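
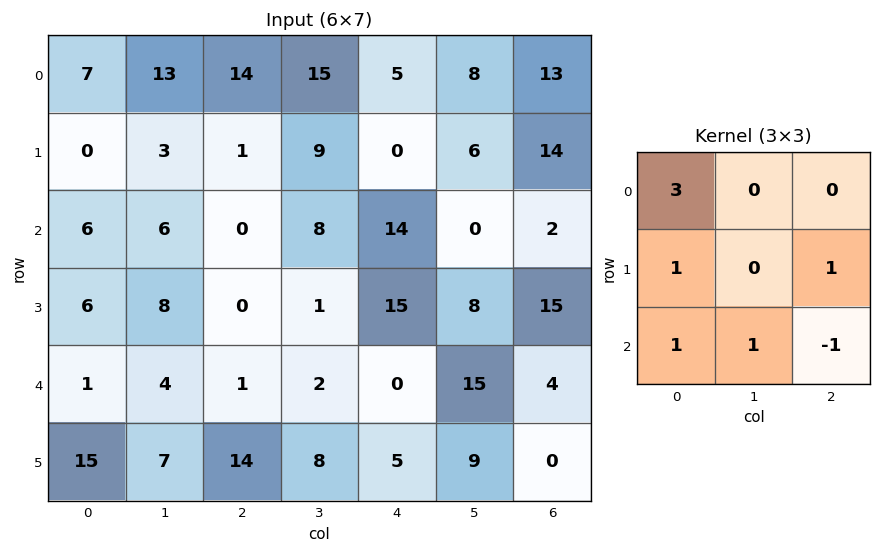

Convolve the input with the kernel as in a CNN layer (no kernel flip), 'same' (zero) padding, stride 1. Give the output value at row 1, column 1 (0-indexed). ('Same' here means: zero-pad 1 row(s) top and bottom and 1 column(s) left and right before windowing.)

34

The receptive field on the zero-padded input at this output position is [7 13 14 / 0 3 1 / 6 6 0]. Elementwise product with the kernel and sum: 7·3 + 0·1 + 1·1 + 6·1 + 6·1 + 0·-1.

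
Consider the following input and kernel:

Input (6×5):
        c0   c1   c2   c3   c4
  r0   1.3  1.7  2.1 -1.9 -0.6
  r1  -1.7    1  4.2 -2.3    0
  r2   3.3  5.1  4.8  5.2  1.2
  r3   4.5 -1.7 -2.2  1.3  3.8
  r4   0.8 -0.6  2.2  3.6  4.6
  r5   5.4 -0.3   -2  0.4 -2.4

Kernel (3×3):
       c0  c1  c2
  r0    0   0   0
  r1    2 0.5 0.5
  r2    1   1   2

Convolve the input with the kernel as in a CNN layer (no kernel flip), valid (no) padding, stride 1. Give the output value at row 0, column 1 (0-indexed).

23.25

The receptive field on the input at this output position is [1.7 2.1 -1.9 / 1 4.2 -2.3 / 5.1 4.8 5.2]. Elementwise product with the kernel and sum: 1·2 + 4.2·0.5 + -2.3·0.5 + 5.1·1 + 4.8·1 + 5.2·2.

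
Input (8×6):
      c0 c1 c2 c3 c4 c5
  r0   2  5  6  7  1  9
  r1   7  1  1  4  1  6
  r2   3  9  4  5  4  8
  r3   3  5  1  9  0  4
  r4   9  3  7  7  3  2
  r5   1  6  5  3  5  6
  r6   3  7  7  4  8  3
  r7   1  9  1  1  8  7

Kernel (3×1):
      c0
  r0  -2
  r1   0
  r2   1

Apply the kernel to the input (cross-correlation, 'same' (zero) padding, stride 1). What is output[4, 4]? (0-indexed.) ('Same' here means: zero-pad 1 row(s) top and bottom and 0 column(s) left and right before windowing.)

The receptive field on the zero-padded input at this output position is [0 / 3 / 5]. Elementwise product with the kernel and sum: 0·-2 + 5·1.

5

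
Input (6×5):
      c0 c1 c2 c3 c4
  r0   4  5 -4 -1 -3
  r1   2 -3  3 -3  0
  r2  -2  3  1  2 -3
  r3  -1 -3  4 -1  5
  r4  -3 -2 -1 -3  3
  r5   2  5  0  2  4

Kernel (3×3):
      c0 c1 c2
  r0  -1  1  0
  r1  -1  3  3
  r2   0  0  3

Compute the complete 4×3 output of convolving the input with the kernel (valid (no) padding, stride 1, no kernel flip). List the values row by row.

2 0 -18
21 9 5
6 1 18
-8 3 8

Output[0,0]: The receptive field on the input at this output position is [4 5 -4 / 2 -3 3 / -2 3 1]. Elementwise product with the kernel and sum: 4·-1 + 5·1 + 2·-1 + -3·3 + 3·3 + 1·3.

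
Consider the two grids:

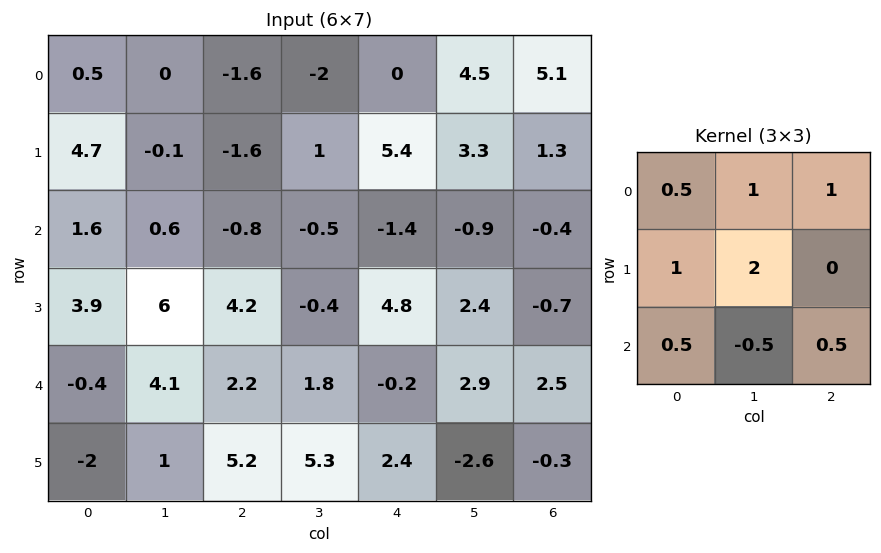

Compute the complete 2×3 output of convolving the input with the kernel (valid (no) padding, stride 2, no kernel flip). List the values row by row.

Output[0,0]: The receptive field on the input at this output position is [0.5 0 -1.6 / 4.7 -0.1 -1.6 / 1.6 0.6 -0.8]. Elementwise product with the kernel and sum: 0.5·0.5 + 0·1 + -1.6·1 + 4.7·1 + -0.1·2 + 1.6·0.5 + 0.6·-0.5 + -0.8·0.5.

3.25 -3.25 21.15
15.35 1.2 7.3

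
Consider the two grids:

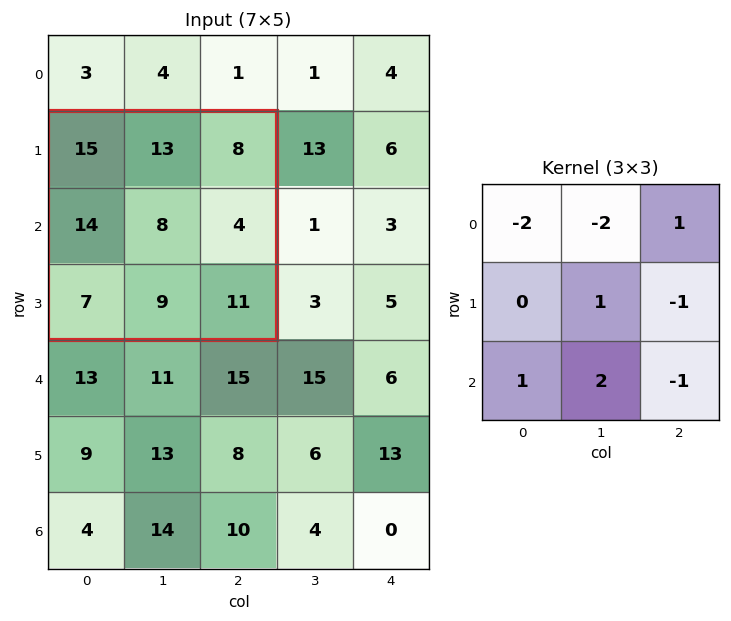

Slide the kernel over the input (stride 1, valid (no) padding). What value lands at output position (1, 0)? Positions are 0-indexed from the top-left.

-30

The receptive field on the input at this output position is [15 13 8 / 14 8 4 / 7 9 11]. Elementwise product with the kernel and sum: 15·-2 + 13·-2 + 8·1 + 8·1 + 4·-1 + 7·1 + 9·2 + 11·-1.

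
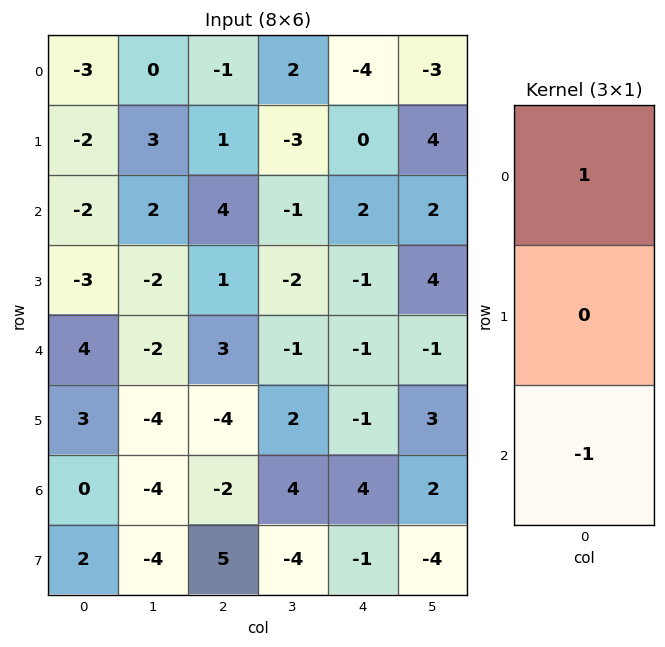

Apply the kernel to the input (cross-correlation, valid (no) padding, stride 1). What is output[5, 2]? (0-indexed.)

-9

The receptive field on the input at this output position is [-4 / -2 / 5]. Elementwise product with the kernel and sum: -4·1 + 5·-1.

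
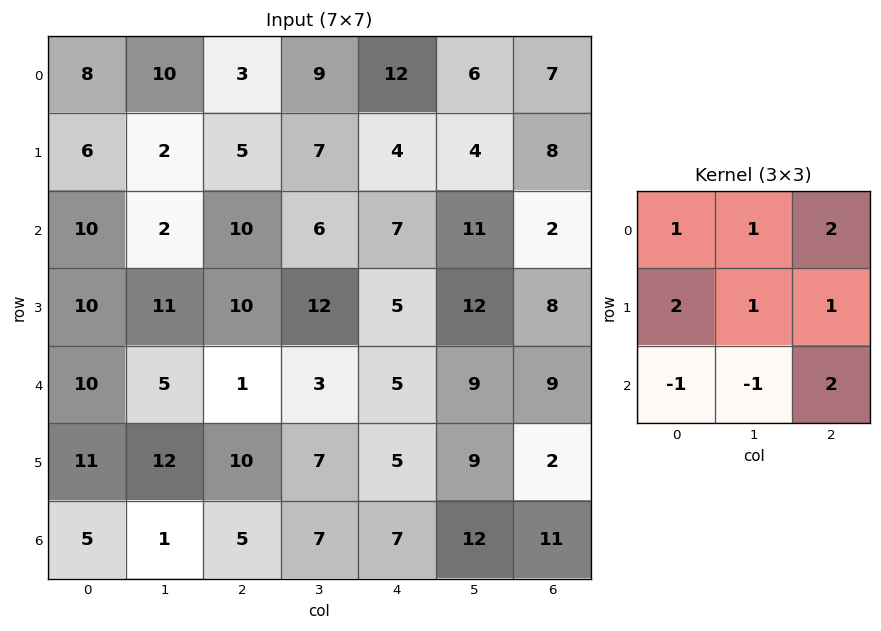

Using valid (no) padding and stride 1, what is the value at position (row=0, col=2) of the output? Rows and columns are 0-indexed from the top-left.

55

The receptive field on the input at this output position is [3 9 12 / 5 7 4 / 10 6 7]. Elementwise product with the kernel and sum: 3·1 + 9·1 + 12·2 + 5·2 + 7·1 + 4·1 + 10·-1 + 6·-1 + 7·2.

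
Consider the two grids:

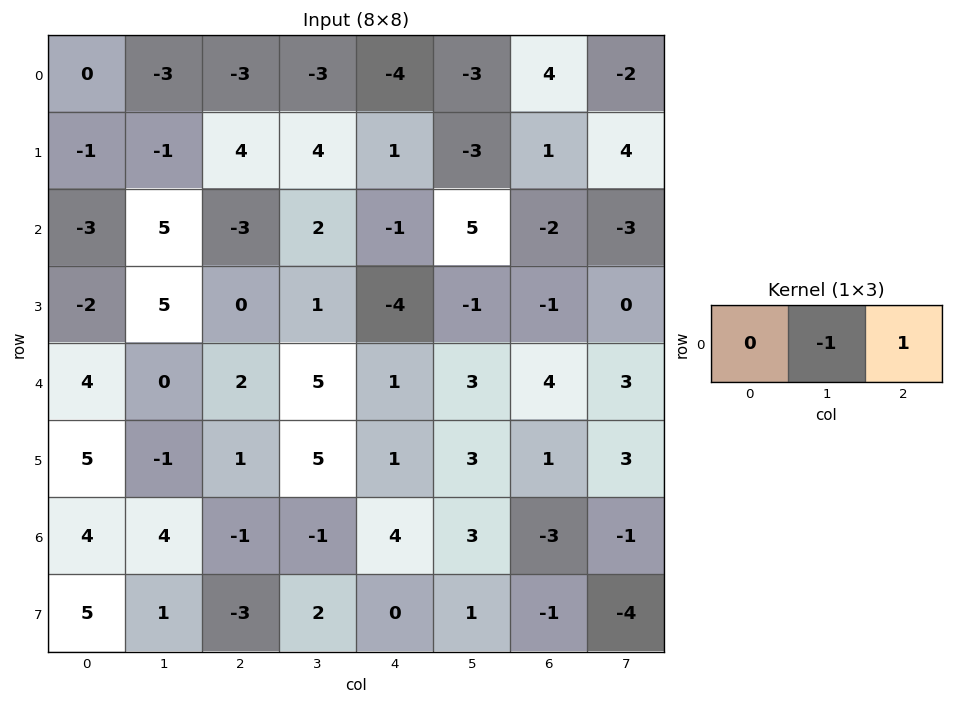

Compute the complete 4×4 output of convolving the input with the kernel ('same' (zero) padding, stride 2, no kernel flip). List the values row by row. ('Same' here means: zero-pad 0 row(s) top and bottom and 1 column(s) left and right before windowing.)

Output[0,0]: The receptive field on the zero-padded input at this output position is [0 0 -3]. Elementwise product with the kernel and sum: 0·-1 + -3·1.

-3 0 1 -6
8 5 6 -1
-4 3 2 -1
0 0 -1 2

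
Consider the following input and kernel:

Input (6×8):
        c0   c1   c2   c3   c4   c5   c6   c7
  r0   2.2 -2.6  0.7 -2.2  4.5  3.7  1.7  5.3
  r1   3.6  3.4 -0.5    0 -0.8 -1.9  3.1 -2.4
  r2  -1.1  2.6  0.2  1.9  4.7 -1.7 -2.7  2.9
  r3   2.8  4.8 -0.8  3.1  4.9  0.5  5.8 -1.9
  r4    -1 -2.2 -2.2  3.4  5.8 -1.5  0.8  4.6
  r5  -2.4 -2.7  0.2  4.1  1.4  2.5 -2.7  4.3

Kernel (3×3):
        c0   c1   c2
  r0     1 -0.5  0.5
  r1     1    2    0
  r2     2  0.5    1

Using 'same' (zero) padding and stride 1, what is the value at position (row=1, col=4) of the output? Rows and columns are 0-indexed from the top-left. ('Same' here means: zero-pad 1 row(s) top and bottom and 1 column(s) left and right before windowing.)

The receptive field on the zero-padded input at this output position is [-2.2 4.5 3.7 / 0 -0.8 -1.9 / 1.9 4.7 -1.7]. Elementwise product with the kernel and sum: -2.2·1 + 4.5·-0.5 + 3.7·0.5 + 0·1 + -0.8·2 + 1.9·2 + 4.7·0.5 + -1.7·1.

0.25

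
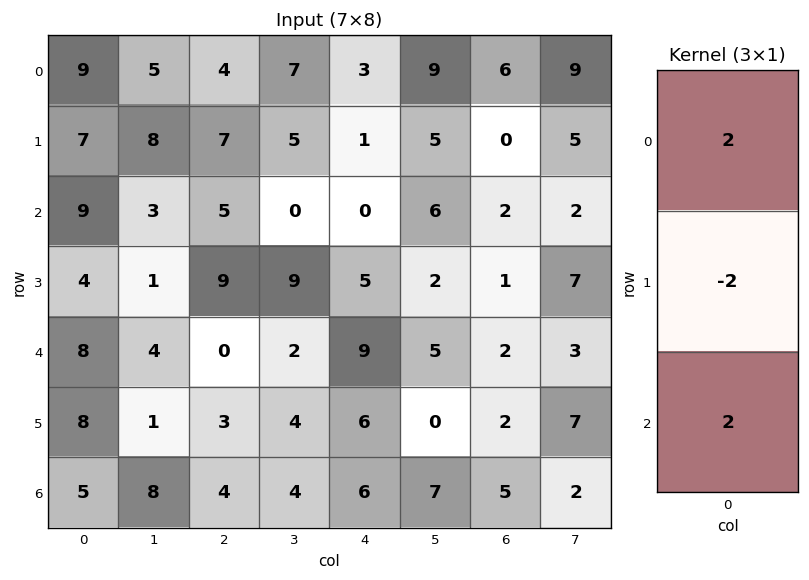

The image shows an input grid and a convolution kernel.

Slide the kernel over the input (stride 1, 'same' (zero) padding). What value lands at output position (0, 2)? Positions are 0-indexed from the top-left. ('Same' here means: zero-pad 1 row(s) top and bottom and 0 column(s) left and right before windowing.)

6

The receptive field on the zero-padded input at this output position is [0 / 4 / 7]. Elementwise product with the kernel and sum: 0·2 + 4·-2 + 7·2.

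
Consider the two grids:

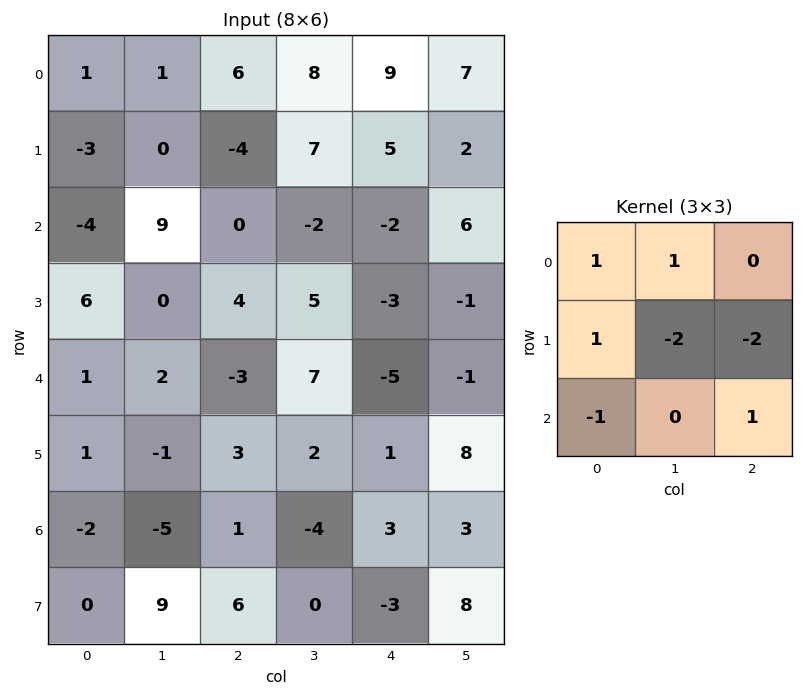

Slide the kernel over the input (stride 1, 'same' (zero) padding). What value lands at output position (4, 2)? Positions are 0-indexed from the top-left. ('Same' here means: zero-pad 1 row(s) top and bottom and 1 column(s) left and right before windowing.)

1

The receptive field on the zero-padded input at this output position is [0 4 5 / 2 -3 7 / -1 3 2]. Elementwise product with the kernel and sum: 0·1 + 4·1 + 2·1 + -3·-2 + 7·-2 + -1·-1 + 2·1.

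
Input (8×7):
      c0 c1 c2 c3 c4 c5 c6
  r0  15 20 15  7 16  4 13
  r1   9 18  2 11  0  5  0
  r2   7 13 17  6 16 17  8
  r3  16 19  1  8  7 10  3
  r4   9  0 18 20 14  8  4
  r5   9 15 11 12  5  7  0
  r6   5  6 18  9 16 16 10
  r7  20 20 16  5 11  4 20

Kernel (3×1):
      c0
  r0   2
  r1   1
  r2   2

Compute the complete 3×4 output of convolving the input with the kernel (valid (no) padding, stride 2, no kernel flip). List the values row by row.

53 66 64 42
48 71 67 27
37 83 65 28

Output[0,0]: The receptive field on the input at this output position is [15 / 9 / 7]. Elementwise product with the kernel and sum: 15·2 + 9·1 + 7·2.
Output[0,1]: The receptive field on the input at this output position is [15 / 2 / 17]. Elementwise product with the kernel and sum: 15·2 + 2·1 + 17·2.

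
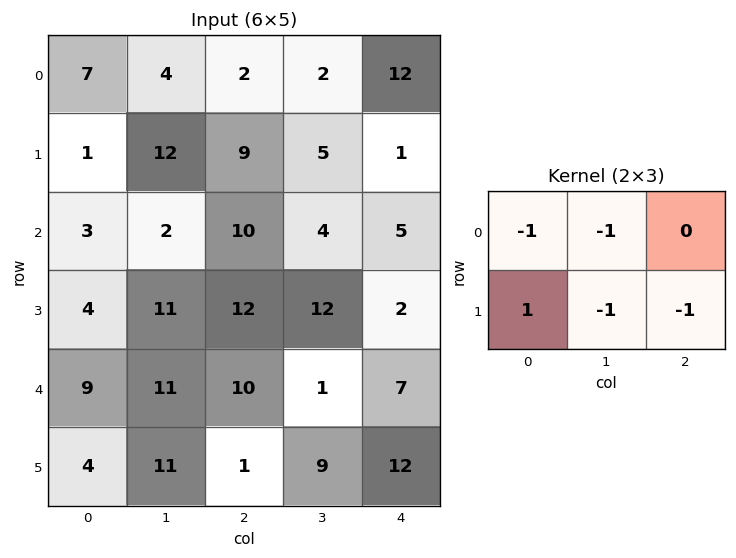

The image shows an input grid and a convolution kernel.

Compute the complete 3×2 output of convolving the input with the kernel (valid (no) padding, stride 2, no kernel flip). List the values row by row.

-31 -1
-24 -16
-28 -31

Output[0,0]: The receptive field on the input at this output position is [7 4 2 / 1 12 9]. Elementwise product with the kernel and sum: 7·-1 + 4·-1 + 1·1 + 12·-1 + 9·-1.
Output[0,1]: The receptive field on the input at this output position is [2 2 12 / 9 5 1]. Elementwise product with the kernel and sum: 2·-1 + 2·-1 + 9·1 + 5·-1 + 1·-1.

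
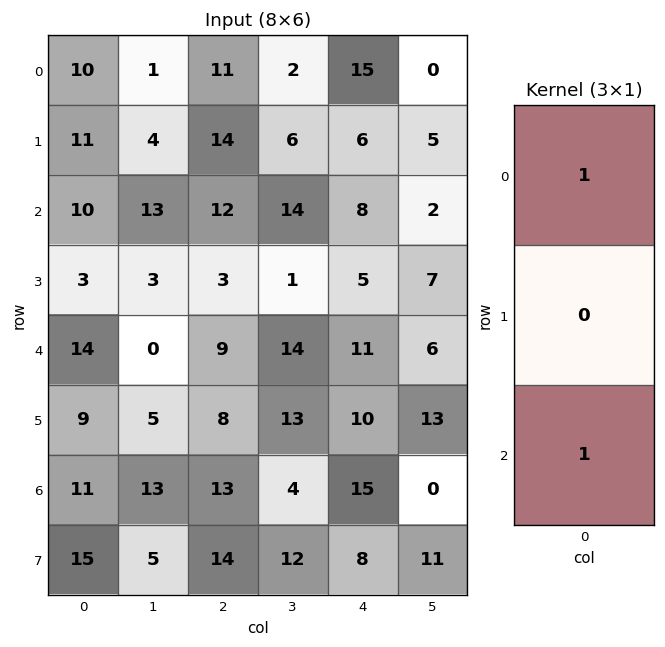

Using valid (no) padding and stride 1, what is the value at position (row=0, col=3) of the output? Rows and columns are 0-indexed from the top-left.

The receptive field on the input at this output position is [2 / 6 / 14]. Elementwise product with the kernel and sum: 2·1 + 14·1.

16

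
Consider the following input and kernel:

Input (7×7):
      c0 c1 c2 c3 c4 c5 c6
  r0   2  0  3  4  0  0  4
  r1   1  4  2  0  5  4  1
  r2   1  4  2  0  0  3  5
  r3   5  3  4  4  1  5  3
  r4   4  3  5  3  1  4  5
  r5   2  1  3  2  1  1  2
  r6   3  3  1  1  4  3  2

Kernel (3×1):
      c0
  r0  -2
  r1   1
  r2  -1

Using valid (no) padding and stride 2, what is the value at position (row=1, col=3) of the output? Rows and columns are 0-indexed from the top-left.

The receptive field on the input at this output position is [5 / 3 / 5]. Elementwise product with the kernel and sum: 5·-2 + 3·1 + 5·-1.

-12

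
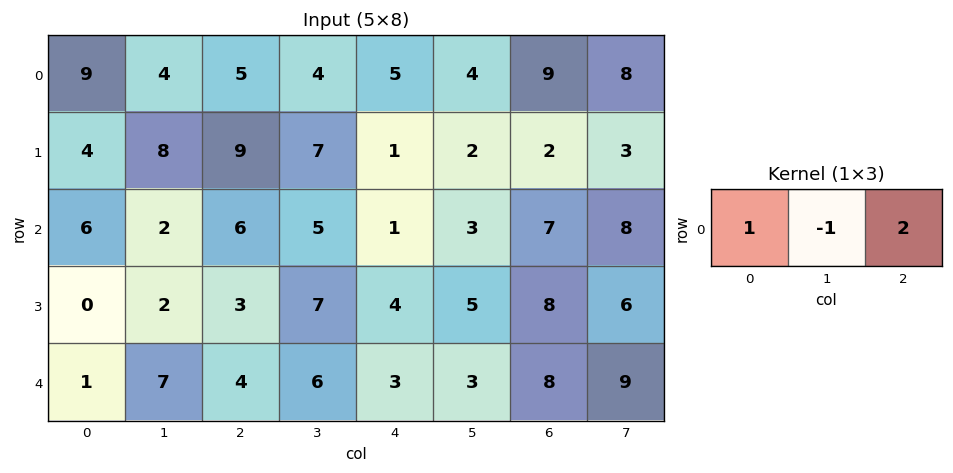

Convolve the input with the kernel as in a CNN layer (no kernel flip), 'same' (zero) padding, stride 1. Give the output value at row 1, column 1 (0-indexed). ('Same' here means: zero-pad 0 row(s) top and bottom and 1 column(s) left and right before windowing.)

14

The receptive field on the zero-padded input at this output position is [4 8 9]. Elementwise product with the kernel and sum: 4·1 + 8·-1 + 9·2.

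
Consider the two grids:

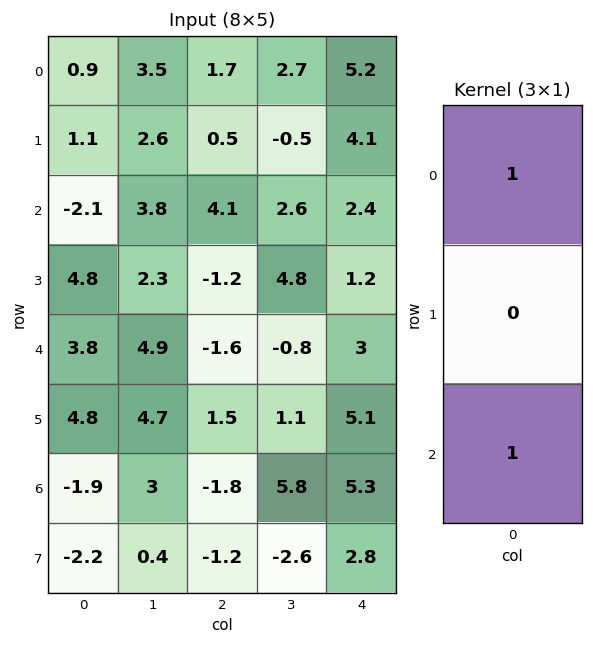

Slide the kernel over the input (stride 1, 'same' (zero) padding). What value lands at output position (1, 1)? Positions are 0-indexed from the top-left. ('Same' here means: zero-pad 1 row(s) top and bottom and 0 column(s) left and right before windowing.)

The receptive field on the zero-padded input at this output position is [3.5 / 2.6 / 3.8]. Elementwise product with the kernel and sum: 3.5·1 + 3.8·1.

7.3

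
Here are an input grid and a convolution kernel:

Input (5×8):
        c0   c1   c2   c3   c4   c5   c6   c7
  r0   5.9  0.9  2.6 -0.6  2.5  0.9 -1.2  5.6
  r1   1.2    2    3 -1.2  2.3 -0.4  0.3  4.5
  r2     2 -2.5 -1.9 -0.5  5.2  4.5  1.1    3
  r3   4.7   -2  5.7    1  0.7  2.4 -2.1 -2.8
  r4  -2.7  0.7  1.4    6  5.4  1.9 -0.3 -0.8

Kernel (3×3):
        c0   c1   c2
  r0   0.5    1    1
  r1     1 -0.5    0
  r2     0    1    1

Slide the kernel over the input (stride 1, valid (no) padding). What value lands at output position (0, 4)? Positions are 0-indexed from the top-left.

The receptive field on the input at this output position is [2.5 0.9 -1.2 / 2.3 -0.4 0.3 / 5.2 4.5 1.1]. Elementwise product with the kernel and sum: 2.5·0.5 + 0.9·1 + -1.2·1 + 2.3·1 + -0.4·-0.5 + 4.5·1 + 1.1·1.

9.05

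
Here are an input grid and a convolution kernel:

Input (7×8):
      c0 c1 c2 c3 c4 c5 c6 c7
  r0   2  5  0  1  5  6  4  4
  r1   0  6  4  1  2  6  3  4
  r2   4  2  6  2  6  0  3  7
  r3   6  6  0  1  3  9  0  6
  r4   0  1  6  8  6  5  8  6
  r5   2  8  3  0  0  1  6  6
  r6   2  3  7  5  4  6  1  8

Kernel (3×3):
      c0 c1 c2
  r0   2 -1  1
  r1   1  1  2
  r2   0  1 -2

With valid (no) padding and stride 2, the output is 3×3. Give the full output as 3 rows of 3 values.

3 3 16
13 19 16
10 10 32

Output[0,0]: The receptive field on the input at this output position is [2 5 0 / 0 6 4 / 4 2 6]. Elementwise product with the kernel and sum: 2·2 + 5·-1 + 0·1 + 0·1 + 6·1 + 4·2 + 2·1 + 6·-2.
Output[0,1]: The receptive field on the input at this output position is [0 1 5 / 4 1 2 / 6 2 6]. Elementwise product with the kernel and sum: 0·2 + 1·-1 + 5·1 + 4·1 + 1·1 + 2·2 + 2·1 + 6·-2.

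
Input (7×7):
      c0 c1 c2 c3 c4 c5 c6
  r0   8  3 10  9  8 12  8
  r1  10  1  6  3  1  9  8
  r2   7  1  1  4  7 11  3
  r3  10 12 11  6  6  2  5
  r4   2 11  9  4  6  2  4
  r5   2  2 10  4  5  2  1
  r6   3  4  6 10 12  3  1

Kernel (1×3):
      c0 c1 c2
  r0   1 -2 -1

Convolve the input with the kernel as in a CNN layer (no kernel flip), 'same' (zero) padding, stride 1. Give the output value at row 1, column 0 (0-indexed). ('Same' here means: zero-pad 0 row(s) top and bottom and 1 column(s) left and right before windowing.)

The receptive field on the zero-padded input at this output position is [0 10 1]. Elementwise product with the kernel and sum: 0·1 + 10·-2 + 1·-1.

-21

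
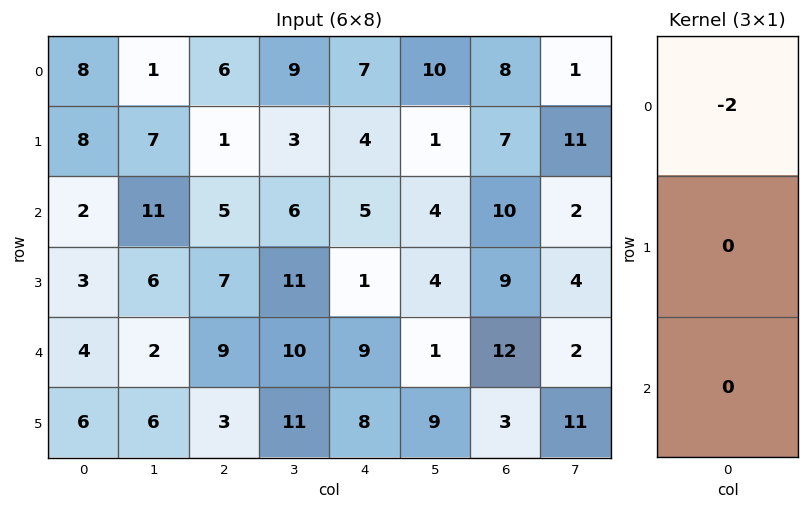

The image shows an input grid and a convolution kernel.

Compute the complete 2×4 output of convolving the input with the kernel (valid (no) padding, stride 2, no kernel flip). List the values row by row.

-16 -12 -14 -16
-4 -10 -10 -20

Output[0,0]: The receptive field on the input at this output position is [8 / 8 / 2]. Elementwise product with the kernel and sum: 8·-2.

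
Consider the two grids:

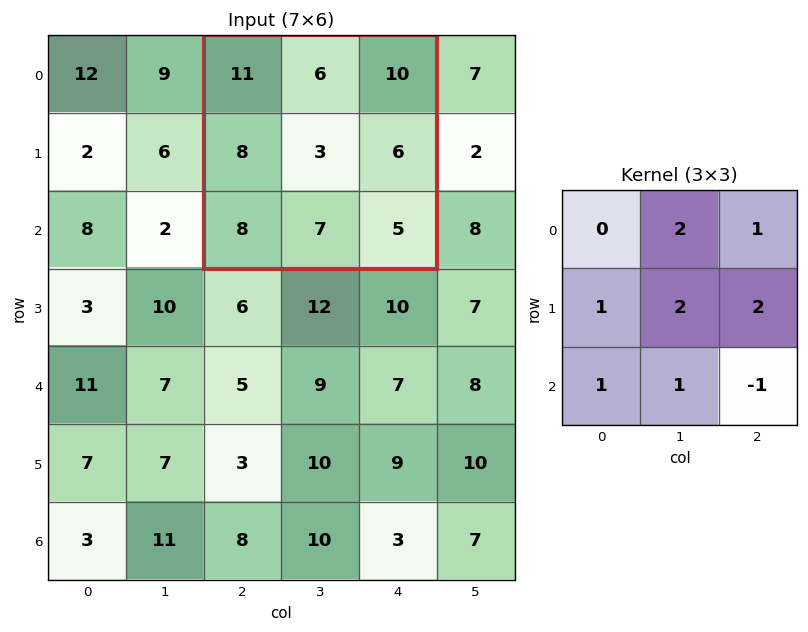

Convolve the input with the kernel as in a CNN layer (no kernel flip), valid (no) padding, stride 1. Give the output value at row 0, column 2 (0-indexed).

58

The receptive field on the input at this output position is [11 6 10 / 8 3 6 / 8 7 5]. Elementwise product with the kernel and sum: 6·2 + 10·1 + 8·1 + 3·2 + 6·2 + 8·1 + 7·1 + 5·-1.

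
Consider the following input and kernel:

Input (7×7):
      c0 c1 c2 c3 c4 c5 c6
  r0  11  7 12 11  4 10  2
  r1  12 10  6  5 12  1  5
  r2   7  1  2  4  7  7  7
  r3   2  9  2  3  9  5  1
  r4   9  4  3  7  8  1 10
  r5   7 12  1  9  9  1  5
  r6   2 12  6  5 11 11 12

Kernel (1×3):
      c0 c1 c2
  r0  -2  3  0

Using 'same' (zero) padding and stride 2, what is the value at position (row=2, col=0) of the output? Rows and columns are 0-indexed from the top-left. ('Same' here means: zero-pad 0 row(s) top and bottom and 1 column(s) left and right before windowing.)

27

The receptive field on the zero-padded input at this output position is [0 9 4]. Elementwise product with the kernel and sum: 0·-2 + 9·3.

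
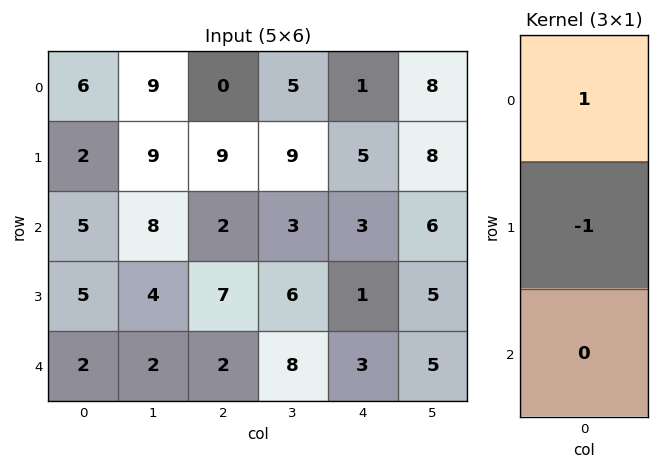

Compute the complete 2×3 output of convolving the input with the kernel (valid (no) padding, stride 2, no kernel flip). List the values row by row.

4 -9 -4
0 -5 2

Output[0,0]: The receptive field on the input at this output position is [6 / 2 / 5]. Elementwise product with the kernel and sum: 6·1 + 2·-1.
Output[0,1]: The receptive field on the input at this output position is [0 / 9 / 2]. Elementwise product with the kernel and sum: 0·1 + 9·-1.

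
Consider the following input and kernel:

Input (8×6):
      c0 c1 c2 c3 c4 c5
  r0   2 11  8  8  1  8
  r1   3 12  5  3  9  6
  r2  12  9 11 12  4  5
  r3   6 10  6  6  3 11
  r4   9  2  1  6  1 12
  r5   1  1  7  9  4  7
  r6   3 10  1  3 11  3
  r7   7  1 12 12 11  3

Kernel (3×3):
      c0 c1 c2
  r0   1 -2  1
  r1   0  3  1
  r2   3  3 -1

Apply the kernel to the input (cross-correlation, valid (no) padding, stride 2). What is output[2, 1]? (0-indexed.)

22

The receptive field on the input at this output position is [1 6 1 / 7 9 4 / 1 3 11]. Elementwise product with the kernel and sum: 1·1 + 6·-2 + 1·1 + 9·3 + 4·1 + 1·3 + 3·3 + 11·-1.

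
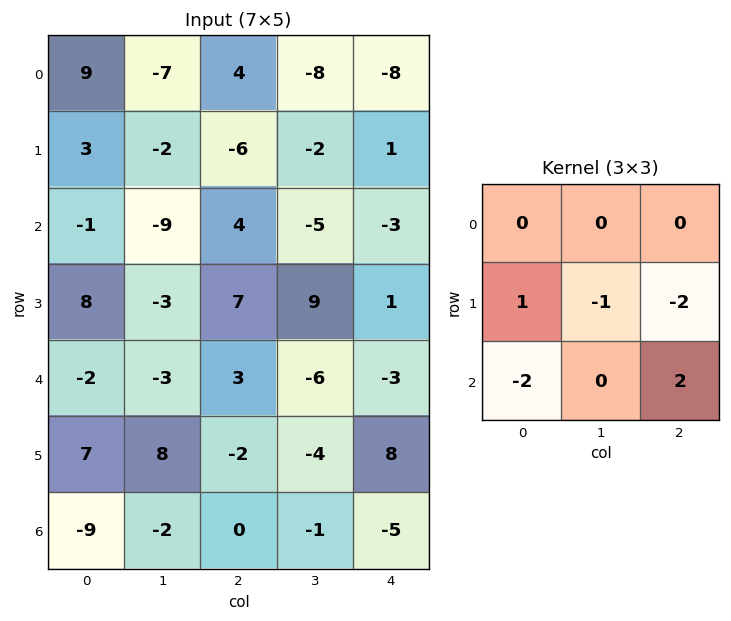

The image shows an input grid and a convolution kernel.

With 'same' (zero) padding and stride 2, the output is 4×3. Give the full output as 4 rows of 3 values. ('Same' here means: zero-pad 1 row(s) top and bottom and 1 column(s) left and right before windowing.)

Output[0,0]: The receptive field on the zero-padded input at this output position is [0 0 0 / 0 9 -7 / 0 3 -2]. Elementwise product with the kernel and sum: 0·1 + 9·-1 + -7·-2 + 0·-2 + -2·2.

1 5 4
13 21 -20
24 -18 5
13 0 4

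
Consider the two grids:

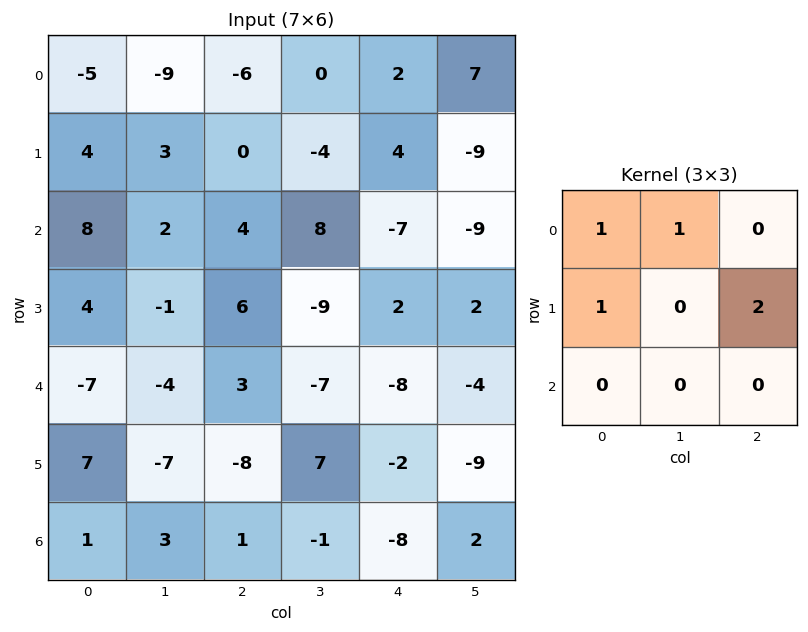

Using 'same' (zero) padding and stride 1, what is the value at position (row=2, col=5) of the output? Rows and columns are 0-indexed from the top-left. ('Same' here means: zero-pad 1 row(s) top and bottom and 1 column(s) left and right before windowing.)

The receptive field on the zero-padded input at this output position is [4 -9 0 / -7 -9 0 / 2 2 0]. Elementwise product with the kernel and sum: 4·1 + -9·1 + -7·1 + 0·2.

-12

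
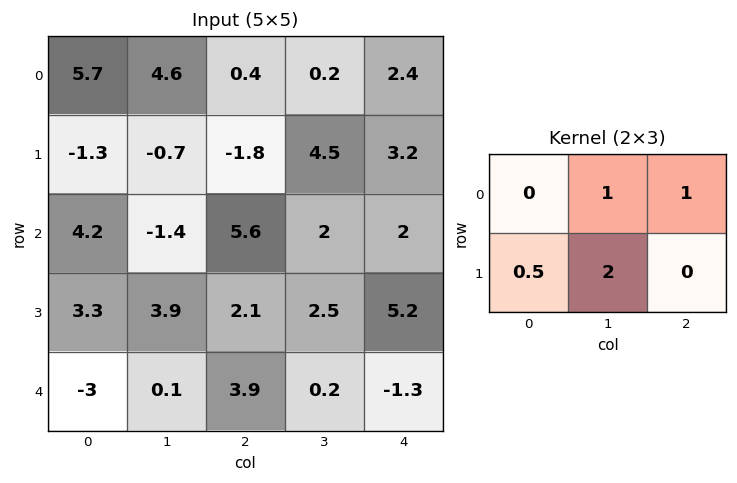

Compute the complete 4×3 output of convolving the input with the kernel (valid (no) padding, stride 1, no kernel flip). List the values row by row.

Output[0,0]: The receptive field on the input at this output position is [5.7 4.6 0.4 / -1.3 -0.7 -1.8]. Elementwise product with the kernel and sum: 4.6·1 + 0.4·1 + -1.3·0.5 + -0.7·2.

2.95 -3.35 10.7
-3.2 13.2 14.5
13.65 13.75 10.05
4.7 12.45 10.05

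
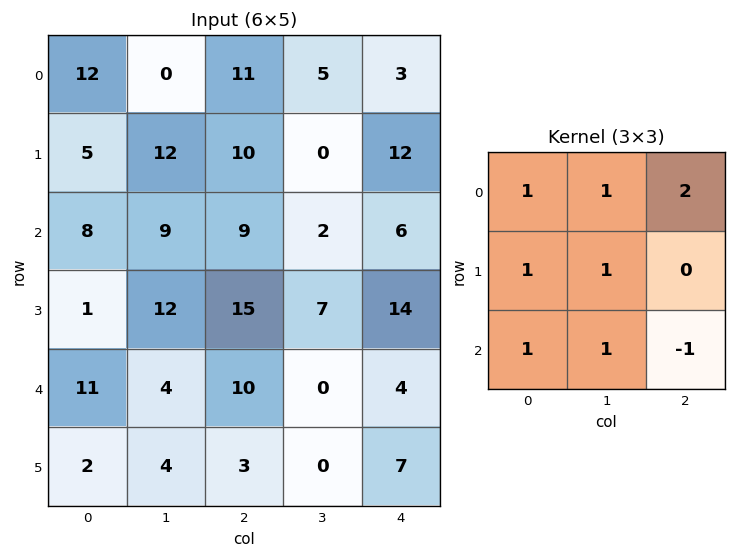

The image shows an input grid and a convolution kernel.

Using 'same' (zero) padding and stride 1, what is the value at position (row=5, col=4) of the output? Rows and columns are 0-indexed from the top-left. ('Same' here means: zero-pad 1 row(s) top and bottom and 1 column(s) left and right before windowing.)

11

The receptive field on the zero-padded input at this output position is [0 4 0 / 0 7 0 / 0 0 0]. Elementwise product with the kernel and sum: 0·1 + 4·1 + 0·2 + 0·1 + 7·1 + 0·1 + 0·1 + 0·-1.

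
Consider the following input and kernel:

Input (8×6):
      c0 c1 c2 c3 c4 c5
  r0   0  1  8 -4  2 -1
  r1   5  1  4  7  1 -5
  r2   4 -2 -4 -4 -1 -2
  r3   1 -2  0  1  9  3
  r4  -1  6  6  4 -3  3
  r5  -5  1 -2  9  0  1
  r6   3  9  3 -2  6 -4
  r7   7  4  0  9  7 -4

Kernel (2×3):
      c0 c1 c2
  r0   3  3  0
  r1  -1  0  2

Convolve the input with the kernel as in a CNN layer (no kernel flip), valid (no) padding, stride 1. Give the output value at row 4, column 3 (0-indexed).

The receptive field on the input at this output position is [4 -3 3 / 9 0 1]. Elementwise product with the kernel and sum: 4·3 + -3·3 + 9·-1 + 1·2.

-4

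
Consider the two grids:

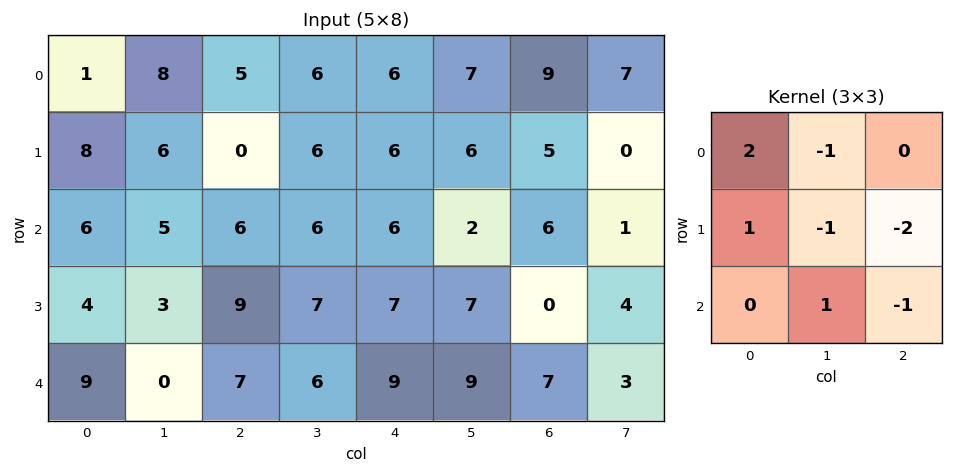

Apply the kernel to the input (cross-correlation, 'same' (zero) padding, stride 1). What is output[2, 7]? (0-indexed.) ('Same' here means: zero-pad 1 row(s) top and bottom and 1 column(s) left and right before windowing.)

19

The receptive field on the zero-padded input at this output position is [5 0 0 / 6 1 0 / 0 4 0]. Elementwise product with the kernel and sum: 5·2 + 0·-1 + 6·1 + 1·-1 + 0·-2 + 4·1 + 0·-1.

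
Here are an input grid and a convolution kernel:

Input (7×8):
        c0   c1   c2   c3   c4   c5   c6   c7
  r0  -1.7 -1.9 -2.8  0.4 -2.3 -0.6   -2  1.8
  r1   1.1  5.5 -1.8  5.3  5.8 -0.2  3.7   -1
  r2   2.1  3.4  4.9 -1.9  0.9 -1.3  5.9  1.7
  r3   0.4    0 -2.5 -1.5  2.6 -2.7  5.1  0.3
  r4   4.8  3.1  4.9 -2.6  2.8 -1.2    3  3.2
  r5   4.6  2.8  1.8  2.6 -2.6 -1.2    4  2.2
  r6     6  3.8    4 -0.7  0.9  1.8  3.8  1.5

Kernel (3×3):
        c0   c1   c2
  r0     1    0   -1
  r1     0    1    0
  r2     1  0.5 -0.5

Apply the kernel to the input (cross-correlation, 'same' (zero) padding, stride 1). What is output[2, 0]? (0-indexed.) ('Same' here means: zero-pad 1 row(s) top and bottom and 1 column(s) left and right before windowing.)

The receptive field on the zero-padded input at this output position is [0 1.1 5.5 / 0 2.1 3.4 / 0 0.4 0]. Elementwise product with the kernel and sum: 0·1 + 5.5·-1 + 2.1·1 + 0·1 + 0.4·0.5 + 0·-0.5.

-3.2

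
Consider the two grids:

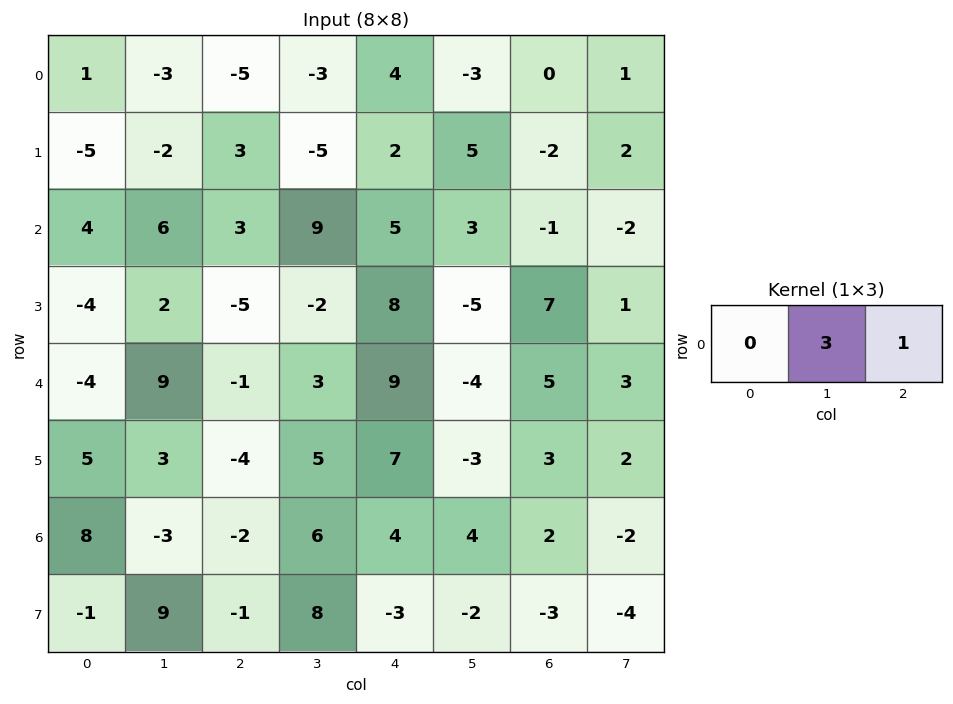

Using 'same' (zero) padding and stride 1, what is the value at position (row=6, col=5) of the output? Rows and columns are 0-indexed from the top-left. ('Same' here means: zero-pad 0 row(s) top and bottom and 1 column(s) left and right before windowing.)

The receptive field on the zero-padded input at this output position is [4 4 2]. Elementwise product with the kernel and sum: 4·3 + 2·1.

14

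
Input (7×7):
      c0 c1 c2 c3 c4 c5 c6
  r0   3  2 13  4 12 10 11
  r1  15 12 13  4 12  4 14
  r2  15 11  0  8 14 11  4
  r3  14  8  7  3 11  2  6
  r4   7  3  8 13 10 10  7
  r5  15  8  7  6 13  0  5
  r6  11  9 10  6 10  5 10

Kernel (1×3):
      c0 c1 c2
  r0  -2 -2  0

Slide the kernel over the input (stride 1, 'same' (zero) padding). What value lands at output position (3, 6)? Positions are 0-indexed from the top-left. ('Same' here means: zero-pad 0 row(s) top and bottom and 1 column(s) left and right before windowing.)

-16

The receptive field on the zero-padded input at this output position is [2 6 0]. Elementwise product with the kernel and sum: 2·-2 + 6·-2.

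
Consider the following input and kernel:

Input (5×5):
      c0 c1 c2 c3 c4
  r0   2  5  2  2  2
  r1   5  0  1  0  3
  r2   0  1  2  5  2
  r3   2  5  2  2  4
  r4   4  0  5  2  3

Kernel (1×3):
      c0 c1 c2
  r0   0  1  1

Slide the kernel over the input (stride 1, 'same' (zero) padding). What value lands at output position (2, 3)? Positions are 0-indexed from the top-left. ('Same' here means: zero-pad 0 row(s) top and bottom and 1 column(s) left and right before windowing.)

The receptive field on the zero-padded input at this output position is [2 5 2]. Elementwise product with the kernel and sum: 5·1 + 2·1.

7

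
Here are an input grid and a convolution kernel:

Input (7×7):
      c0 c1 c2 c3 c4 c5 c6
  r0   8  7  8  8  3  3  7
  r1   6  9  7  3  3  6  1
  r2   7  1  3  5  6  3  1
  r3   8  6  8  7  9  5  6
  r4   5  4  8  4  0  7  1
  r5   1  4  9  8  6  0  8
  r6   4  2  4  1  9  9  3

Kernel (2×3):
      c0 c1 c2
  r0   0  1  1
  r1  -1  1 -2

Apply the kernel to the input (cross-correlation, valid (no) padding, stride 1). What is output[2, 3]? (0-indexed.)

1

The receptive field on the input at this output position is [5 6 3 / 7 9 5]. Elementwise product with the kernel and sum: 6·1 + 3·1 + 7·-1 + 9·1 + 5·-2.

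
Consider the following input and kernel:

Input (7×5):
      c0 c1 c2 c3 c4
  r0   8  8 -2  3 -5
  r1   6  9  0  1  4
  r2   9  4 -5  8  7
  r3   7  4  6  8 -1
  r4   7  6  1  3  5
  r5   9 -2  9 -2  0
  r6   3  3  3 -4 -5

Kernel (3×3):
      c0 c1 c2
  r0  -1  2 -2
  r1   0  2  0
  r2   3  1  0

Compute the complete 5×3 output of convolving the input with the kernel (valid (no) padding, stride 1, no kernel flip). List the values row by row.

Output[0,0]: The receptive field on the input at this output position is [8 8 -2 / 6 9 0 / 9 4 -5]. Elementwise product with the kernel and sum: 8·-1 + 8·2 + -2·-2 + 9·2 + 9·3 + 4·1.
Output[0,1]: The receptive field on the input at this output position is [8 -2 3 / 9 0 1 / 4 -5 8]. Elementwise product with the kernel and sum: 8·-1 + -2·2 + 3·-2 + 0·2 + 4·3 + -5·1.

61 -11 13
45 -3 36
44 1 29
26 -3 43
11 20 -4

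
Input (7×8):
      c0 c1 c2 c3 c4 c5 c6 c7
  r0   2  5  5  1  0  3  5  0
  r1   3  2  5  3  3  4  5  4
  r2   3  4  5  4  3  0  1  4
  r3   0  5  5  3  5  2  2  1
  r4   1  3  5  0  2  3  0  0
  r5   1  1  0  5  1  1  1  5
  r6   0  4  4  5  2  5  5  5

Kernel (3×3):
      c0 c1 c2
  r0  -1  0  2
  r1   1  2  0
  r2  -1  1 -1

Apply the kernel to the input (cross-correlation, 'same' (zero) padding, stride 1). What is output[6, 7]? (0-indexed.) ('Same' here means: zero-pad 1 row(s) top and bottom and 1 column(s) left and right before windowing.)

The receptive field on the zero-padded input at this output position is [1 5 0 / 5 5 0 / 0 0 0]. Elementwise product with the kernel and sum: 1·-1 + 0·2 + 5·1 + 5·2 + 0·-1 + 0·1 + 0·-1.

14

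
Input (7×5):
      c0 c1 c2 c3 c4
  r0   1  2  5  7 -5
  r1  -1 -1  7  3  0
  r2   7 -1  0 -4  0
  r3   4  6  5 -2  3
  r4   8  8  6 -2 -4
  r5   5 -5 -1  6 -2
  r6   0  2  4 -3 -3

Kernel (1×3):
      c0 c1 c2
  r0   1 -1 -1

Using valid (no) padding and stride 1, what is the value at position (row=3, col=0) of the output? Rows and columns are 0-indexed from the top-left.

The receptive field on the input at this output position is [4 6 5]. Elementwise product with the kernel and sum: 4·1 + 6·-1 + 5·-1.

-7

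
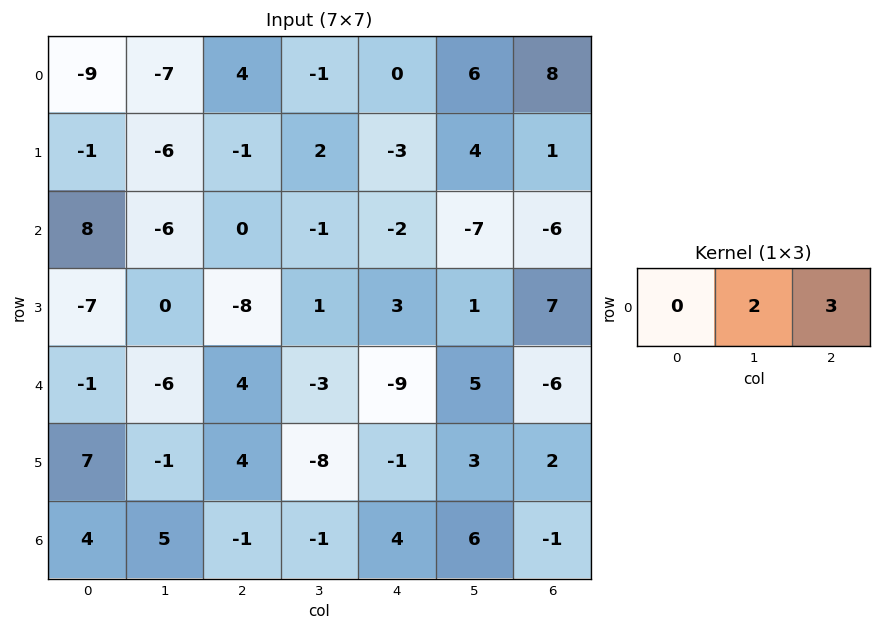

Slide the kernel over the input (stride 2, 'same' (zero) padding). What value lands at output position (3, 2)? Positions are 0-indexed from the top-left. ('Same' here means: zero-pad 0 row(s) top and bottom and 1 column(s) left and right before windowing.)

The receptive field on the zero-padded input at this output position is [-1 4 6]. Elementwise product with the kernel and sum: 4·2 + 6·3.

26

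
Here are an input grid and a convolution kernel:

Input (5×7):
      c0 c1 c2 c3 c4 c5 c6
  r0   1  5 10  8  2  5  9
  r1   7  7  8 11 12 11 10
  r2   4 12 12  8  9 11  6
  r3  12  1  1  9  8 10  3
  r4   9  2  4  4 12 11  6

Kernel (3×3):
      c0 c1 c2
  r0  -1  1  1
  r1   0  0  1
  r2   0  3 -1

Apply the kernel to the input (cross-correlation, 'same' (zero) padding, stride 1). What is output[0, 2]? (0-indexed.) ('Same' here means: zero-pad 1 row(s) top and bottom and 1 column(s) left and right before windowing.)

The receptive field on the zero-padded input at this output position is [0 0 0 / 5 10 8 / 7 8 11]. Elementwise product with the kernel and sum: 0·-1 + 0·1 + 0·1 + 8·1 + 8·3 + 11·-1.

21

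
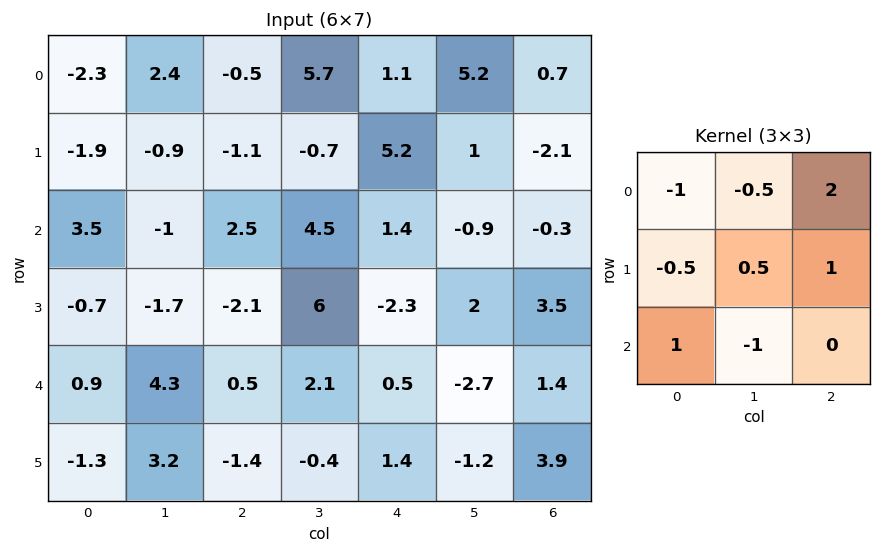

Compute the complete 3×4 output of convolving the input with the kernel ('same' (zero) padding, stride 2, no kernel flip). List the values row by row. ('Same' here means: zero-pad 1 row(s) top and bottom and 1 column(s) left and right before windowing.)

Output[0,0]: The receptive field on the zero-padded input at this output position is [0 0 0 / 0 -2.3 2.4 / 0 -1.9 -0.9]. Elementwise product with the kernel and sum: 0·-1 + 0·-0.5 + 0·2 + 0·-0.5 + -2.3·0.5 + 2.4·1 + 0·1 + -1.9·-1.

3.15 4.45 -3 0.85
0.6 6.7 5.95 -1.15
3 19.55 -6.15 -6.8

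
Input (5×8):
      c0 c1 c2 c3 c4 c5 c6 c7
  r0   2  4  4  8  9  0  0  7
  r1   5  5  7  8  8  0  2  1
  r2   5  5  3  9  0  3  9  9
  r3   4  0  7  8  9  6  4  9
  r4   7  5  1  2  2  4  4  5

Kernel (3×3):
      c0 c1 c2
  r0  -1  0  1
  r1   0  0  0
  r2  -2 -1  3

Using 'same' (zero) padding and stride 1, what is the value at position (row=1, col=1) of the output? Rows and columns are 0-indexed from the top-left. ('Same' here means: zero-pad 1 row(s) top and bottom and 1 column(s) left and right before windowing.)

-4

The receptive field on the zero-padded input at this output position is [2 4 4 / 5 5 7 / 5 5 3]. Elementwise product with the kernel and sum: 2·-1 + 4·1 + 5·-2 + 5·-1 + 3·3.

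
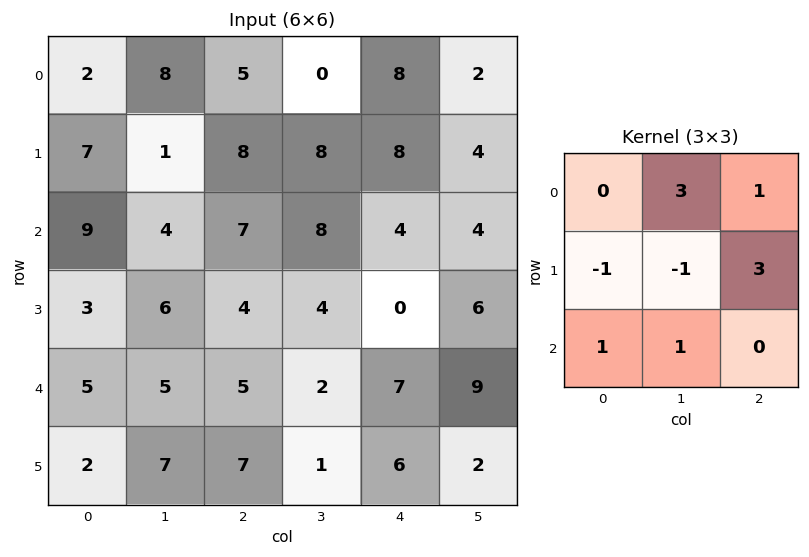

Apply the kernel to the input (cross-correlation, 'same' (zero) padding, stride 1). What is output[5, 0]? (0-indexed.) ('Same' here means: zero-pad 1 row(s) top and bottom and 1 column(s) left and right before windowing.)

39

The receptive field on the zero-padded input at this output position is [0 5 5 / 0 2 7 / 0 0 0]. Elementwise product with the kernel and sum: 5·3 + 5·1 + 0·-1 + 2·-1 + 7·3 + 0·1 + 0·1.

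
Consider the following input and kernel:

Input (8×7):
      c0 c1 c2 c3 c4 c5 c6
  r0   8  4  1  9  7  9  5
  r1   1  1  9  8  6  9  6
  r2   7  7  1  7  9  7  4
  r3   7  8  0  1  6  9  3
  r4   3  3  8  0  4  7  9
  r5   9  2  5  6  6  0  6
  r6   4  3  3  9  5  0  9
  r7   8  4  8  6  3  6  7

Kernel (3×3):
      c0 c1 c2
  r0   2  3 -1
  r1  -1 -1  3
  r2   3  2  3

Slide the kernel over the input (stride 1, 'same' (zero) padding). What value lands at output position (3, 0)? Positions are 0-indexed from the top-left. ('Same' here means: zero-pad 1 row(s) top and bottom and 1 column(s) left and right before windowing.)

46

The receptive field on the zero-padded input at this output position is [0 7 7 / 0 7 8 / 0 3 3]. Elementwise product with the kernel and sum: 0·2 + 7·3 + 7·-1 + 0·-1 + 7·-1 + 8·3 + 0·3 + 3·2 + 3·3.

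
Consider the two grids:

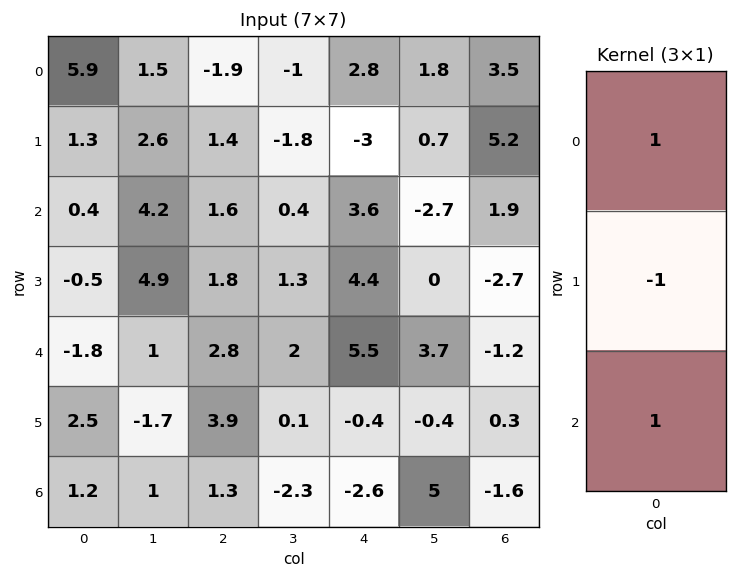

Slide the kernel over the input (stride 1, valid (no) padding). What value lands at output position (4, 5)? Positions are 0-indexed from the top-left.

9.1

The receptive field on the input at this output position is [3.7 / -0.4 / 5]. Elementwise product with the kernel and sum: 3.7·1 + -0.4·-1 + 5·1.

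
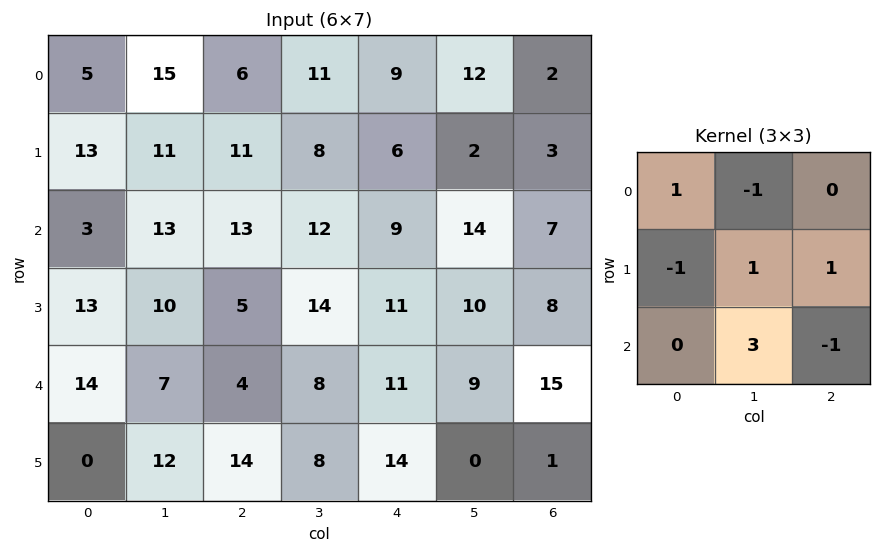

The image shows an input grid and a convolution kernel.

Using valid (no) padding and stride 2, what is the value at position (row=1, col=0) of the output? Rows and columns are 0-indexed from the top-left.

9

The receptive field on the input at this output position is [3 13 13 / 13 10 5 / 14 7 4]. Elementwise product with the kernel and sum: 3·1 + 13·-1 + 13·-1 + 10·1 + 5·1 + 7·3 + 4·-1.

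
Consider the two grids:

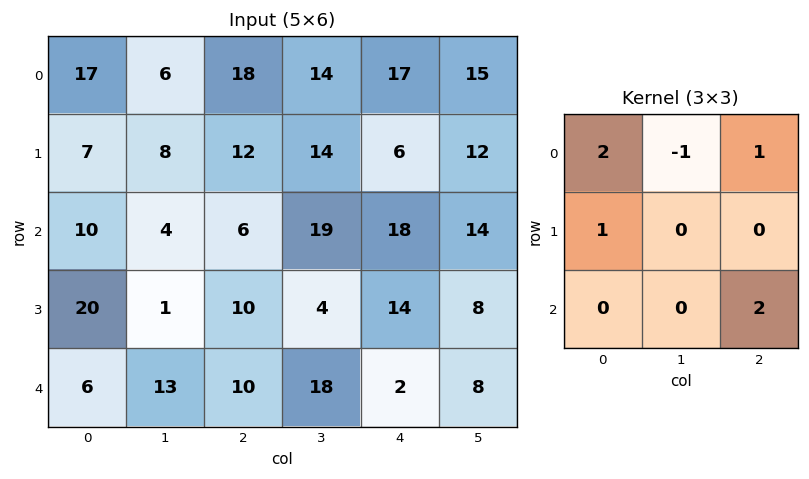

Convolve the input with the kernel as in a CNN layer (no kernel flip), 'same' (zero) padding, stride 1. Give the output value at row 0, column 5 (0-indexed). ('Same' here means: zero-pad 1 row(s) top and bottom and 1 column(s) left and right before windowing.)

The receptive field on the zero-padded input at this output position is [0 0 0 / 17 15 0 / 6 12 0]. Elementwise product with the kernel and sum: 0·2 + 0·-1 + 0·1 + 17·1 + 0·2.

17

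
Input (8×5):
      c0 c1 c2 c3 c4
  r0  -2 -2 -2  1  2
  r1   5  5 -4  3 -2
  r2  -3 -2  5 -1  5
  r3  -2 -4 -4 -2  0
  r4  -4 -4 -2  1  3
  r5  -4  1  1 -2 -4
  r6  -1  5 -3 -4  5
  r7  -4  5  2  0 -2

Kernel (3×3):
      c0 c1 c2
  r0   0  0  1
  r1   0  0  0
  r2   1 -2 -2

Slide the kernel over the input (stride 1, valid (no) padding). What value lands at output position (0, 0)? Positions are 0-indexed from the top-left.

The receptive field on the input at this output position is [-2 -2 -2 / 5 5 -4 / -3 -2 5]. Elementwise product with the kernel and sum: -2·1 + -3·1 + -2·-2 + 5·-2.

-11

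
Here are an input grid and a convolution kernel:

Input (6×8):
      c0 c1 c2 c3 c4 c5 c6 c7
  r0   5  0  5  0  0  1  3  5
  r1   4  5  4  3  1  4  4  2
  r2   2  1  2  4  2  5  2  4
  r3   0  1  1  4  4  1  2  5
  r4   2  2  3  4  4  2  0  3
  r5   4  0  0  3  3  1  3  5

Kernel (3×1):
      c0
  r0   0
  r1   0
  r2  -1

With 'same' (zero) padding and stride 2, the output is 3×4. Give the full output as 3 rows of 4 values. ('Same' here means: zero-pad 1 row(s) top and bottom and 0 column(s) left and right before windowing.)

Output[0,0]: The receptive field on the zero-padded input at this output position is [0 / 5 / 4]. Elementwise product with the kernel and sum: 4·-1.
Output[0,1]: The receptive field on the zero-padded input at this output position is [0 / 5 / 4]. Elementwise product with the kernel and sum: 4·-1.

-4 -4 -1 -4
0 -1 -4 -2
-4 0 -3 -3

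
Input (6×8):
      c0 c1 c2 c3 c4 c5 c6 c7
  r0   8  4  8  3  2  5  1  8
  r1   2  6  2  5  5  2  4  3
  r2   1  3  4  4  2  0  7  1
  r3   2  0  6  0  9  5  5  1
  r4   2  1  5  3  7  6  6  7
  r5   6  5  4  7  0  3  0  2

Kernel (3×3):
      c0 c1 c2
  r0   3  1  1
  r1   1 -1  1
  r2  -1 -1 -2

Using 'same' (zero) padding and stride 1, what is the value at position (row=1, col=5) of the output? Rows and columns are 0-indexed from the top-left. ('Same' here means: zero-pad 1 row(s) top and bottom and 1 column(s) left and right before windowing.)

3

The receptive field on the zero-padded input at this output position is [2 5 1 / 5 2 4 / 2 0 7]. Elementwise product with the kernel and sum: 2·3 + 5·1 + 1·1 + 5·1 + 2·-1 + 4·1 + 2·-1 + 0·-1 + 7·-2.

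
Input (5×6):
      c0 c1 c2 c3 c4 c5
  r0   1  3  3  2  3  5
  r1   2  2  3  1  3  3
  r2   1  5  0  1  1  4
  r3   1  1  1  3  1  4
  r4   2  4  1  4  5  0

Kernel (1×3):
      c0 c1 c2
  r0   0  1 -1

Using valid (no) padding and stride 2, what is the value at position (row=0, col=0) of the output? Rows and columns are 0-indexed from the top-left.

0

The receptive field on the input at this output position is [1 3 3]. Elementwise product with the kernel and sum: 3·1 + 3·-1.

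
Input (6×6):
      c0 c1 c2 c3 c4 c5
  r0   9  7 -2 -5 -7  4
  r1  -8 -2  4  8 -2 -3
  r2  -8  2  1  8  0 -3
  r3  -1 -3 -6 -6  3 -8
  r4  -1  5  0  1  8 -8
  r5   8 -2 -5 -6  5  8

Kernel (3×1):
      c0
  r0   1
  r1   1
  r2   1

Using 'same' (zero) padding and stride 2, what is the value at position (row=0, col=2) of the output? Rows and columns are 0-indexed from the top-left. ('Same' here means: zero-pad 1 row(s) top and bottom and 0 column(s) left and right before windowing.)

The receptive field on the zero-padded input at this output position is [0 / -7 / -2]. Elementwise product with the kernel and sum: 0·1 + -7·1 + -2·1.

-9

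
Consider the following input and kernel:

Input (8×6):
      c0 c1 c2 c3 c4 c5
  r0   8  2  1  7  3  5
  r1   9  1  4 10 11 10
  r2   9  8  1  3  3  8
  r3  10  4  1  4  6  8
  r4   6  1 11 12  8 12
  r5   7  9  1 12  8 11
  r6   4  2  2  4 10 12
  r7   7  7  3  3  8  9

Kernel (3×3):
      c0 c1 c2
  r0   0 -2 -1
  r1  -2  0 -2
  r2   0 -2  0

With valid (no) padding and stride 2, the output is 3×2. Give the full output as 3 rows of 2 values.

Output[0,0]: The receptive field on the input at this output position is [8 2 1 / 9 1 4 / 9 8 1]. Elementwise product with the kernel and sum: 2·-2 + 1·-1 + 9·-2 + 4·-2 + 8·-2.

-47 -53
-41 -47
-33 -58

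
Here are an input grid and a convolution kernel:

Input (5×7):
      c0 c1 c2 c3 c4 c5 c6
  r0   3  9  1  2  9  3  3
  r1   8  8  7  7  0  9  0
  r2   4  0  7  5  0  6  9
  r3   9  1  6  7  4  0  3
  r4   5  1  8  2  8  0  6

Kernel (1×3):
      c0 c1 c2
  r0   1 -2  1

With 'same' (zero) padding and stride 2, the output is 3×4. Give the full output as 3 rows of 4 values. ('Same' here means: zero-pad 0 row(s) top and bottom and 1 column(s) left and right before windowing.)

3 9 -13 -3
-8 -9 11 -12
-9 -13 -14 -12

Output[0,0]: The receptive field on the zero-padded input at this output position is [0 3 9]. Elementwise product with the kernel and sum: 0·1 + 3·-2 + 9·1.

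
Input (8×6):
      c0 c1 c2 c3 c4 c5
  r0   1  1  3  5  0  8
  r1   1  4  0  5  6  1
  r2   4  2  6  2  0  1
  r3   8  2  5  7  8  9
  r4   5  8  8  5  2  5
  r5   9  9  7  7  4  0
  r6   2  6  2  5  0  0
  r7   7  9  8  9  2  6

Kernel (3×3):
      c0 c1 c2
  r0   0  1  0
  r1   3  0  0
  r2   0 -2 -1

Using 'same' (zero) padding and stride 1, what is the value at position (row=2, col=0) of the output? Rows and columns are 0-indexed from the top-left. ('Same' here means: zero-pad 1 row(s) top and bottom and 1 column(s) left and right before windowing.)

The receptive field on the zero-padded input at this output position is [0 1 4 / 0 4 2 / 0 8 2]. Elementwise product with the kernel and sum: 1·1 + 0·3 + 8·-2 + 2·-1.

-17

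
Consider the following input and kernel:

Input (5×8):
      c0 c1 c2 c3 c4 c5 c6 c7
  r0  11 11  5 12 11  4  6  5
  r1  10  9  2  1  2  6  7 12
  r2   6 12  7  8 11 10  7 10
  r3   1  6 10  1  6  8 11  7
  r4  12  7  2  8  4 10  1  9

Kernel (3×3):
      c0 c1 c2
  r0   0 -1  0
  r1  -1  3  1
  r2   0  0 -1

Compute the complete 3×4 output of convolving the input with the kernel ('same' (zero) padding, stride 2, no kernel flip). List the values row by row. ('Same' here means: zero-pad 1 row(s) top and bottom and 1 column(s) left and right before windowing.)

Output[0,0]: The receptive field on the zero-padded input at this output position is [0 0 0 / 0 11 11 / 0 10 9]. Elementwise product with the kernel and sum: 0·-1 + 0·-1 + 11·3 + 11·1 + 9·-1.

35 15 19 7
14 14 25 7
42 -3 8 -9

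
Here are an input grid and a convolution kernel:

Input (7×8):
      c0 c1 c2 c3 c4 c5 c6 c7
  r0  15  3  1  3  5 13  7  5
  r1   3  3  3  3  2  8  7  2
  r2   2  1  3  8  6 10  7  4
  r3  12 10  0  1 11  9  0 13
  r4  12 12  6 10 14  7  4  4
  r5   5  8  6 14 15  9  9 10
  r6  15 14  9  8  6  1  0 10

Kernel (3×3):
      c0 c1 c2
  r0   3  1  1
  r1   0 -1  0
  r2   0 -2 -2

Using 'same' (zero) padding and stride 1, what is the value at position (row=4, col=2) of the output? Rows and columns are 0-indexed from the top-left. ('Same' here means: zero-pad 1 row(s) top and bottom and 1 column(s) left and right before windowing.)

The receptive field on the zero-padded input at this output position is [10 0 1 / 12 6 10 / 8 6 14]. Elementwise product with the kernel and sum: 10·3 + 0·1 + 1·1 + 6·-1 + 6·-2 + 14·-2.

-15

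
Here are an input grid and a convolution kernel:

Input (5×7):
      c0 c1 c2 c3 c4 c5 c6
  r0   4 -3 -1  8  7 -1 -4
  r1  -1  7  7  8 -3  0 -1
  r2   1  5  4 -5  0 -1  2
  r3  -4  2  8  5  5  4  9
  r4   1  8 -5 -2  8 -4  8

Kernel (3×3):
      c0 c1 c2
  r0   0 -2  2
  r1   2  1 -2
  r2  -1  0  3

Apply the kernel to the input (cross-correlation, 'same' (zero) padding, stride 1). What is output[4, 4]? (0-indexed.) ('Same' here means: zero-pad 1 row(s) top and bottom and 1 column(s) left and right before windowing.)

10

The receptive field on the zero-padded input at this output position is [5 5 4 / -2 8 -4 / 0 0 0]. Elementwise product with the kernel and sum: 5·-2 + 4·2 + -2·2 + 8·1 + -4·-2 + 0·-1 + 0·3.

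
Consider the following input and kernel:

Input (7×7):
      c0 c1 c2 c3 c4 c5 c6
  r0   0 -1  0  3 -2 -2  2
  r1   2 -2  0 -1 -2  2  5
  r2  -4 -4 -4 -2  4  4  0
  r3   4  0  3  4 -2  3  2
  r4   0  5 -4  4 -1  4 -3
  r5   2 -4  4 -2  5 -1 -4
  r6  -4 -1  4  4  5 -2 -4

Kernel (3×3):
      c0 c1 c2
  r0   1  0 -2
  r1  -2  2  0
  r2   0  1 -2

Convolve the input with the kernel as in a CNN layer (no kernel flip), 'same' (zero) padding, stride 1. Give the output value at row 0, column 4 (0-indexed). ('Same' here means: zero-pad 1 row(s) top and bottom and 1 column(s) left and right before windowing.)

The receptive field on the zero-padded input at this output position is [0 0 0 / 3 -2 -2 / -1 -2 2]. Elementwise product with the kernel and sum: 0·1 + 0·-2 + 3·-2 + -2·2 + -2·1 + 2·-2.

-16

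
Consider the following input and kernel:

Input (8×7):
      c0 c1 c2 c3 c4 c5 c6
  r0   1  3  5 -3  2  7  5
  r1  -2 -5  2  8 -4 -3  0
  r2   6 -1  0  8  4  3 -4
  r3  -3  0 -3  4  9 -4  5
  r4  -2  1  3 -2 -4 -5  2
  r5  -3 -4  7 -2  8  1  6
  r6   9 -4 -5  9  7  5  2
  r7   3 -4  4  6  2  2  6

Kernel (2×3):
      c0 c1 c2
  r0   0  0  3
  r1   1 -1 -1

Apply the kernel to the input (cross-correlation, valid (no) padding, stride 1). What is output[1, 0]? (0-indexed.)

The receptive field on the input at this output position is [-2 -5 2 / 6 -1 0]. Elementwise product with the kernel and sum: 2·3 + 6·1 + -1·-1 + 0·-1.

13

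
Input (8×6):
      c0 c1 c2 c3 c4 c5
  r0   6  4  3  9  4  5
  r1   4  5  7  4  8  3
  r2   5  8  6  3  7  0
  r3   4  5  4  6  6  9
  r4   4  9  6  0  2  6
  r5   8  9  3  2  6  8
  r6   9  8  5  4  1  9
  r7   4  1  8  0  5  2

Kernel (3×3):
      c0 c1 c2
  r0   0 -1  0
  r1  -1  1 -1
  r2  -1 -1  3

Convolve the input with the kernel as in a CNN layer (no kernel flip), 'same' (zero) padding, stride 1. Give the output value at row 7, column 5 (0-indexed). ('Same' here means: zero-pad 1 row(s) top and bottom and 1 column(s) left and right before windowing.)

-12

The receptive field on the zero-padded input at this output position is [1 9 0 / 5 2 0 / 0 0 0]. Elementwise product with the kernel and sum: 9·-1 + 5·-1 + 2·1 + 0·-1 + 0·-1 + 0·-1 + 0·3.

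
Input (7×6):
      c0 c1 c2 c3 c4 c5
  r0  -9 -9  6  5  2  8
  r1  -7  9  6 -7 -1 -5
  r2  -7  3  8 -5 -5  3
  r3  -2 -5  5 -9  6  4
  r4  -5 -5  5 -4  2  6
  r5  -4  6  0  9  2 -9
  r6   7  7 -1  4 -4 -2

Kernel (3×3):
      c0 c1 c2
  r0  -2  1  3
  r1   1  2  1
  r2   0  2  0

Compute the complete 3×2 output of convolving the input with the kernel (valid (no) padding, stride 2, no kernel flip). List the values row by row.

50 -20
24 -51
42 20

Output[0,0]: The receptive field on the input at this output position is [-9 -9 6 / -7 9 6 / -7 3 8]. Elementwise product with the kernel and sum: -9·-2 + -9·1 + 6·3 + -7·1 + 9·2 + 6·1 + 3·2.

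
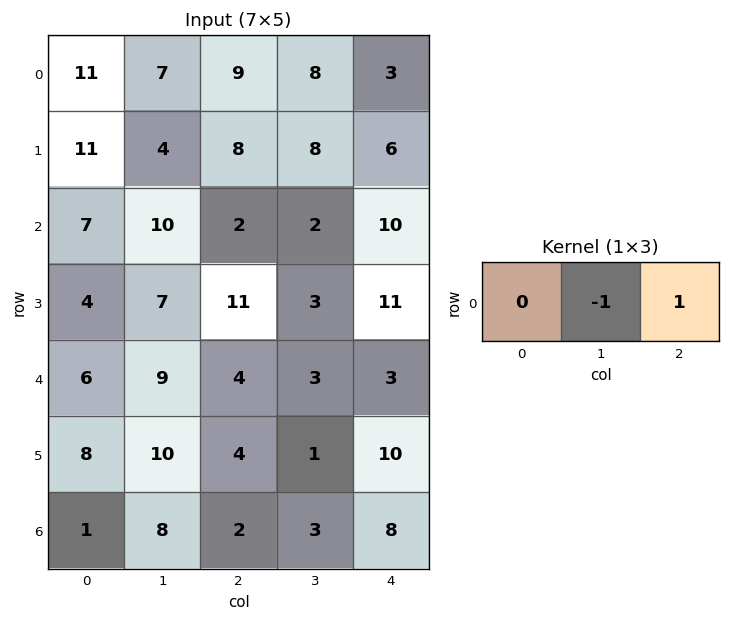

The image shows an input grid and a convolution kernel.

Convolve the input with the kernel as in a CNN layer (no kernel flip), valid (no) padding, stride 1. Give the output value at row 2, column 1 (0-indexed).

The receptive field on the input at this output position is [10 2 2]. Elementwise product with the kernel and sum: 2·-1 + 2·1.

0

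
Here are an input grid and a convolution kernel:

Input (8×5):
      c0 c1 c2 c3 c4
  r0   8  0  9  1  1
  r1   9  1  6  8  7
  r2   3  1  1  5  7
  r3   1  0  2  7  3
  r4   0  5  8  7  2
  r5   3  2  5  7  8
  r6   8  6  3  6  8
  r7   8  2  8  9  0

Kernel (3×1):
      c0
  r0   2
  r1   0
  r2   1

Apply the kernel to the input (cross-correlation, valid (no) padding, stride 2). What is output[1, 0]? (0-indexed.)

6

The receptive field on the input at this output position is [3 / 1 / 0]. Elementwise product with the kernel and sum: 3·2 + 0·1.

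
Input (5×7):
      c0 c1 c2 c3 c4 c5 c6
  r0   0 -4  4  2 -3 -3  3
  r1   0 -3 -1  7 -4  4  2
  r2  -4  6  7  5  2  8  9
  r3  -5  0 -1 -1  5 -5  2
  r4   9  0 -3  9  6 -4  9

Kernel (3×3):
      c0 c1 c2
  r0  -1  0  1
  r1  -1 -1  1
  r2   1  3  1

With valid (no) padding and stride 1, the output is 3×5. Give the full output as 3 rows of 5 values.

Output[0,0]: The receptive field on the input at this output position is [0 -4 4 / 0 -3 -1 / -4 6 7]. Elementwise product with the kernel and sum: 0·-1 + 4·1 + 0·-1 + -3·-1 + -1·1 + -4·1 + 6·3 + 7·1.
Output[0,1]: The receptive field on the input at this output position is [-4 4 2 / -3 -1 7 / 6 7 5]. Elementwise product with the kernel and sum: -4·-1 + 2·1 + -3·-1 + -1·-1 + 7·1 + 6·1 + 7·3 + 5·1.

27 49 7 15 43
-2 -2 -12 7 -3
21 -1 32 17 12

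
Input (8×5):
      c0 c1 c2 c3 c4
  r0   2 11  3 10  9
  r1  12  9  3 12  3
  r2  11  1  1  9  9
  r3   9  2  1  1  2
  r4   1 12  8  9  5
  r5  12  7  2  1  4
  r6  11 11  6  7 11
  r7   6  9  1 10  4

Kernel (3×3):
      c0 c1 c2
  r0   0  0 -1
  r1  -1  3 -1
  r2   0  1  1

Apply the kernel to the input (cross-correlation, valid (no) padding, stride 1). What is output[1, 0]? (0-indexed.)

The receptive field on the input at this output position is [12 9 3 / 11 1 1 / 9 2 1]. Elementwise product with the kernel and sum: 3·-1 + 11·-1 + 1·3 + 1·-1 + 2·1 + 1·1.

-9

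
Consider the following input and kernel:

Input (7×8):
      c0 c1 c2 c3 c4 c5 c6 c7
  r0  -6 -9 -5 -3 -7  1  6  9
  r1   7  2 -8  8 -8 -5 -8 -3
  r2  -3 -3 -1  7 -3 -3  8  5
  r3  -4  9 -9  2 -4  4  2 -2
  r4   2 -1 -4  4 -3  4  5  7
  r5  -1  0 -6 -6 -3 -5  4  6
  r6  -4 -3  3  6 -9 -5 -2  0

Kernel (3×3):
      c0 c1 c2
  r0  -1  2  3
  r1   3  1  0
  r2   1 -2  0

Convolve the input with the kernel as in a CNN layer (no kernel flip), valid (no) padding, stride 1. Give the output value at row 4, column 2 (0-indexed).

The receptive field on the input at this output position is [-4 4 -3 / -6 -6 -3 / 3 6 -9]. Elementwise product with the kernel and sum: -4·-1 + 4·2 + -3·3 + -6·3 + -6·1 + 3·1 + 6·-2.

-30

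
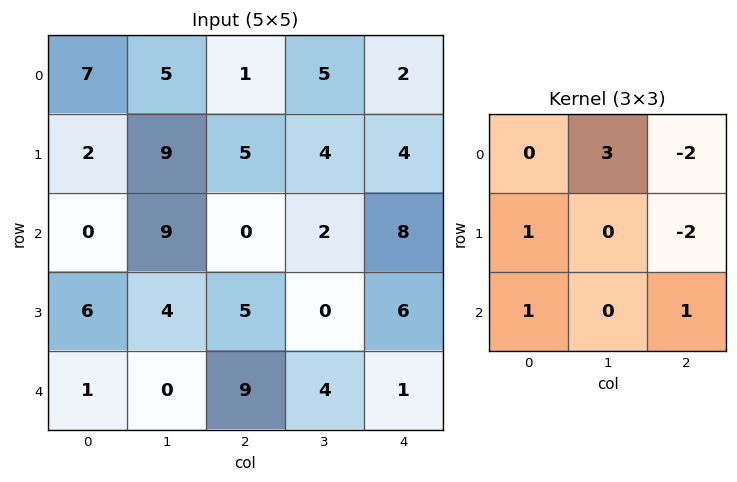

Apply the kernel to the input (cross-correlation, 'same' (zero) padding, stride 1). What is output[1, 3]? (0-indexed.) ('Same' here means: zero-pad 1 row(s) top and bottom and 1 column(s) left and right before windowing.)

The receptive field on the zero-padded input at this output position is [1 5 2 / 5 4 4 / 0 2 8]. Elementwise product with the kernel and sum: 5·3 + 2·-2 + 5·1 + 4·-2 + 0·1 + 8·1.

16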